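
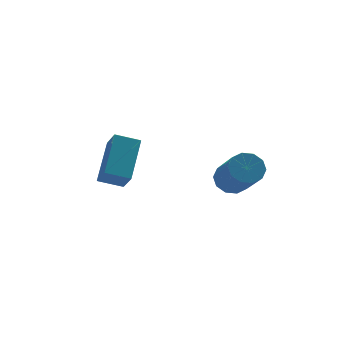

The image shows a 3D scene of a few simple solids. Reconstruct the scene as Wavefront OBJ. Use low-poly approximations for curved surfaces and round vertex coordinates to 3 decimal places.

v 2.05 -0.472 2.513
v 2.502 -0.148 2.921
v 2.283 -1.525 4.256
v 1.83 -1.848 3.847
v 2.113 0.001 3.011
v 1.894 -1.375 4.346
v 1.7 -0.03 2.911
v 1.48 -1.407 4.245
v 1.42 -0.23 2.659
v 1.201 -1.607 3.993
v 1.381 -0.522 2.351
v 1.162 -1.899 3.685
v 1.597 -0.795 2.104
v 1.378 -2.172 3.439
v 1.986 -0.945 2.014
v 1.767 -2.321 3.349
v 2.4 -0.913 2.115
v 2.18 -2.29 3.449
v 2.679 -0.713 2.367
v 2.46 -2.09 3.701
v 2.718 -0.421 2.675
v 2.499 -1.798 4.009
v -1.847 2.447 1.992
v -1.896 1.742 2.795
v -0.815 3.632 3.095
v -0.863 2.927 3.898
v -0.997 2.013 1.662
v -1.045 1.308 2.465
v 0.036 3.198 2.765
v -0.013 2.493 3.568
f 2 1 5
f 2 5 3
f 3 5 6
f 3 6 4
f 5 1 7
f 5 7 6
f 6 7 8
f 6 8 4
f 7 1 9
f 7 9 8
f 8 9 10
f 8 10 4
f 9 1 11
f 9 11 10
f 10 11 12
f 10 12 4
f 11 1 13
f 11 13 12
f 12 13 14
f 12 14 4
f 13 1 15
f 13 15 14
f 14 15 16
f 14 16 4
f 15 1 17
f 15 17 16
f 16 17 18
f 16 18 4
f 17 1 19
f 17 19 18
f 18 19 20
f 18 20 4
f 19 1 21
f 19 21 20
f 20 21 22
f 20 22 4
f 21 1 2
f 21 2 22
f 22 2 3
f 22 3 4
f 24 26 23
f 27 24 23
f 23 26 25
f 25 27 23
f 24 30 26
f 28 24 27
f 28 30 24
f 26 30 25
f 29 27 25
f 25 30 29
f 29 28 27
f 30 28 29



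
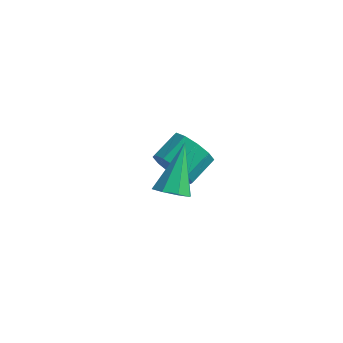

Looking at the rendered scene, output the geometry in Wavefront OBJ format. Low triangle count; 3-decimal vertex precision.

v 2.429 -3.238 0.629
v 2.883 -3.598 1.073
v 2.211 -1.762 2.051
v 3.151 -3.238 0.741
v 2.996 -2.878 0.343
v 2.51 -2.728 0.113
v 1.976 -2.877 0.185
v 1.708 -3.237 0.518
v 1.862 -3.597 0.916
v 2.349 -3.747 1.146
v 0.452 0.722 -2.96
v 0.81 0.295 -2.166
v 1.126 1.45 -1.687
v 0.768 1.878 -2.48
v 1.253 0.341 -2.568
v 1.569 1.496 -2.088
v 1.39 0.532 -3.119
v 1.706 1.687 -2.64
v 1.168 0.796 -3.61
v 1.484 1.952 -3.13
v 0.673 1.032 -3.852
v 0.989 2.187 -3.372
v 0.094 1.15 -3.753
v 0.41 2.305 -3.274
v -0.349 1.104 -3.352
v -0.033 2.259 -2.872
v -0.486 0.913 -2.8
v -0.17 2.068 -2.321
v -0.264 0.648 -2.31
v 0.052 1.804 -1.83
v 0.231 0.413 -2.068
v 0.547 1.568 -1.588
f 2 1 4
f 2 4 3
f 4 1 5
f 4 5 3
f 5 1 6
f 5 6 3
f 6 1 7
f 6 7 3
f 7 1 8
f 7 8 3
f 8 1 9
f 8 9 3
f 9 1 10
f 9 10 3
f 10 1 2
f 10 2 3
f 12 11 15
f 12 15 13
f 13 15 16
f 13 16 14
f 15 11 17
f 15 17 16
f 16 17 18
f 16 18 14
f 17 11 19
f 17 19 18
f 18 19 20
f 18 20 14
f 19 11 21
f 19 21 20
f 20 21 22
f 20 22 14
f 21 11 23
f 21 23 22
f 22 23 24
f 22 24 14
f 23 11 25
f 23 25 24
f 24 25 26
f 24 26 14
f 25 11 27
f 25 27 26
f 26 27 28
f 26 28 14
f 27 11 29
f 27 29 28
f 28 29 30
f 28 30 14
f 29 11 31
f 29 31 30
f 30 31 32
f 30 32 14
f 31 11 12
f 31 12 32
f 32 12 13
f 32 13 14



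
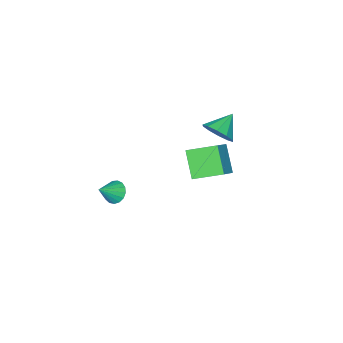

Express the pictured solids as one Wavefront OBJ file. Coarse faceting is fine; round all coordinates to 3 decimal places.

v 2.759 -1.88 -1.927
v 3.136 -1.474 -2.37
v 3.781 -1.92 -1.093
v 2.98 -1.25 -2.168
v 2.773 -1.17 -1.91
v 2.563 -1.253 -1.656
v 2.398 -1.48 -1.464
v 2.315 -1.798 -1.378
v 2.334 -2.135 -1.418
v 2.45 -2.413 -1.574
v 2.637 -2.57 -1.811
v 2.852 -2.568 -2.074
v 3.045 -2.409 -2.304
v 3.173 -2.128 -2.447
v 3.206 -1.791 -2.471
v -4.845 -1.665 -2.465
v -3.848 -1.297 -1.716
v -4.268 -0.527 -3.791
v -3.272 -0.159 -3.041
v -3.808 -3.021 -3.179
v -2.812 -2.653 -2.429
v -3.232 -1.883 -4.504
v -2.235 -1.515 -3.755
v -2.298 0.34 1.327
v -1.765 0.163 2.094
v -3.482 0.18 2.113
v -1.86 0.742 2.068
v -2.122 1.167 1.759
v -2.452 1.276 1.286
v -2.722 1.028 0.828
v -2.831 0.516 0.56
v -2.736 -0.063 0.586
v -2.474 -0.488 0.895
v -2.144 -0.597 1.369
v -1.874 -0.348 1.826
f 2 1 4
f 2 4 3
f 4 1 5
f 4 5 3
f 5 1 6
f 5 6 3
f 6 1 7
f 6 7 3
f 7 1 8
f 7 8 3
f 8 1 9
f 8 9 3
f 9 1 10
f 9 10 3
f 10 1 11
f 10 11 3
f 11 1 12
f 11 12 3
f 12 1 13
f 12 13 3
f 13 1 14
f 13 14 3
f 14 1 15
f 14 15 3
f 15 1 2
f 15 2 3
f 17 19 16
f 20 17 16
f 16 19 18
f 18 20 16
f 17 23 19
f 21 17 20
f 21 23 17
f 19 23 18
f 22 20 18
f 18 23 22
f 22 21 20
f 23 21 22
f 25 24 27
f 25 27 26
f 27 24 28
f 27 28 26
f 28 24 29
f 28 29 26
f 29 24 30
f 29 30 26
f 30 24 31
f 30 31 26
f 31 24 32
f 31 32 26
f 32 24 33
f 32 33 26
f 33 24 34
f 33 34 26
f 34 24 35
f 34 35 26
f 35 24 25
f 35 25 26



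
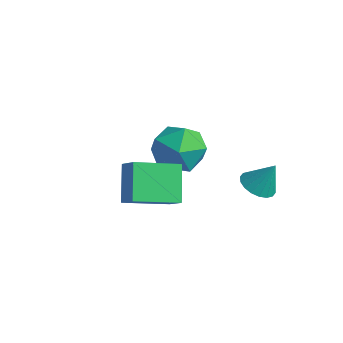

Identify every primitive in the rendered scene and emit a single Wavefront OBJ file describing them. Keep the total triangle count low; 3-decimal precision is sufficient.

v 1.124 0.787 -2.863
v 1.491 0.161 -2.785
v 1.576 1.193 -1.737
v 1.705 0.351 -2.94
v 1.803 0.628 -3.079
v 1.767 0.936 -3.175
v 1.603 1.215 -3.21
v 1.345 1.409 -3.176
v 1.043 1.479 -3.08
v 0.756 1.413 -2.941
v 0.543 1.223 -2.787
v 0.445 0.946 -2.648
v 0.481 0.638 -2.551
v 0.644 0.359 -2.517
v 0.903 0.166 -2.551
v 1.205 0.095 -2.646
v -3.171 0.069 -1.875
v -2.356 0.916 -2.11
v -2.084 -1.236 -2.81
v -1.269 -0.389 -3.045
v -1.425 -0.774 -1.921
v -2.097 0.033 -1.343
v -2.343 -0.353 -3.577
v -3.015 0.454 -2.999
v -1.845 0.656 -3.162
v -1.277 0.395 -2.139
v -3.163 -0.715 -2.781
v -2.595 -0.976 -1.758
v -0.066 -4.357 -2.059
v -0.921 -3.672 -0.865
v 0.529 -2.716 -2.575
v -0.326 -2.031 -1.381
v 0.726 -4.449 -1.439
v -0.129 -3.764 -0.245
v 1.321 -2.808 -1.955
v 0.466 -2.123 -0.761
f 2 1 4
f 2 4 3
f 4 1 5
f 4 5 3
f 5 1 6
f 5 6 3
f 6 1 7
f 6 7 3
f 7 1 8
f 7 8 3
f 8 1 9
f 8 9 3
f 9 1 10
f 9 10 3
f 10 1 11
f 10 11 3
f 11 1 12
f 11 12 3
f 12 1 13
f 12 13 3
f 13 1 14
f 13 14 3
f 14 1 15
f 14 15 3
f 15 1 16
f 15 16 3
f 16 1 2
f 16 2 3
f 17 28 22
f 17 22 18
f 17 18 24
f 17 24 27
f 17 27 28
f 18 22 26
f 22 28 21
f 28 27 19
f 27 24 23
f 24 18 25
f 20 26 21
f 20 21 19
f 20 19 23
f 20 23 25
f 20 25 26
f 21 26 22
f 19 21 28
f 23 19 27
f 25 23 24
f 26 25 18
f 30 32 29
f 33 30 29
f 29 32 31
f 31 33 29
f 30 36 32
f 34 30 33
f 34 36 30
f 32 36 31
f 35 33 31
f 31 36 35
f 35 34 33
f 36 34 35



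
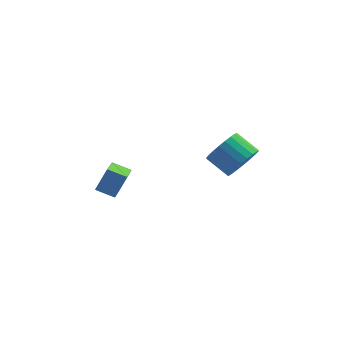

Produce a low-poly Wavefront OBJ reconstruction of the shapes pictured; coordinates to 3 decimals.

v -3.716 -0.505 -4.902
v -3.65 -2.249 -4.125
v -4.594 -0.385 -4.559
v -4.528 -2.129 -3.782
v -3.252 -0.031 -3.878
v -3.186 -1.775 -3.101
v -4.13 0.089 -3.535
v -4.064 -1.655 -2.758
v 1.953 -3.355 -0.642
v 2.344 -3.643 0.139
v 1.379 -3.154 0.803
v 0.987 -2.865 0.022
v 2.487 -3.316 0.105
v 1.522 -2.826 0.77
v 2.549 -2.994 -0.042
v 1.584 -2.505 0.623
v 2.52 -2.727 -0.28
v 1.555 -2.238 0.384
v 2.405 -2.556 -0.574
v 1.439 -2.067 0.091
v 2.22 -2.507 -0.878
v 1.255 -2.017 -0.214
v 1.995 -2.586 -1.146
v 1.03 -2.097 -0.482
v 1.764 -2.783 -1.338
v 0.799 -2.293 -0.673
v 1.561 -3.066 -1.423
v 0.596 -2.577 -0.759
v 1.418 -3.394 -1.39
v 0.453 -2.904 -0.725
v 1.356 -3.715 -1.243
v 0.391 -3.226 -0.578
v 1.385 -3.982 -1.004
v 0.42 -3.493 -0.34
v 1.501 -4.153 -0.711
v 0.535 -3.664 -0.046
v 1.685 -4.203 -0.406
v 0.72 -3.713 0.258
v 1.91 -4.123 -0.138
v 0.945 -3.634 0.526
v 2.141 -3.927 0.053
v 1.176 -3.437 0.718
f 2 4 1
f 5 2 1
f 1 4 3
f 3 5 1
f 2 8 4
f 6 2 5
f 6 8 2
f 4 8 3
f 7 5 3
f 3 8 7
f 7 6 5
f 8 6 7
f 10 9 13
f 10 13 11
f 11 13 14
f 11 14 12
f 13 9 15
f 13 15 14
f 14 15 16
f 14 16 12
f 15 9 17
f 15 17 16
f 16 17 18
f 16 18 12
f 17 9 19
f 17 19 18
f 18 19 20
f 18 20 12
f 19 9 21
f 19 21 20
f 20 21 22
f 20 22 12
f 21 9 23
f 21 23 22
f 22 23 24
f 22 24 12
f 23 9 25
f 23 25 24
f 24 25 26
f 24 26 12
f 25 9 27
f 25 27 26
f 26 27 28
f 26 28 12
f 27 9 29
f 27 29 28
f 28 29 30
f 28 30 12
f 29 9 31
f 29 31 30
f 30 31 32
f 30 32 12
f 31 9 33
f 31 33 32
f 32 33 34
f 32 34 12
f 33 9 35
f 33 35 34
f 34 35 36
f 34 36 12
f 35 9 37
f 35 37 36
f 36 37 38
f 36 38 12
f 37 9 39
f 37 39 38
f 38 39 40
f 38 40 12
f 39 9 41
f 39 41 40
f 40 41 42
f 40 42 12
f 41 9 10
f 41 10 42
f 42 10 11
f 42 11 12



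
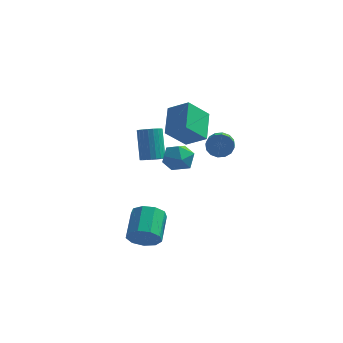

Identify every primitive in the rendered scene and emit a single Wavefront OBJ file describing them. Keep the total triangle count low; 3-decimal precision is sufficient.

v -0.715 -2.845 -3.073
v -0.256 -3.217 -2.291
v -0.446 -1.546 -1.385
v -0.905 -1.175 -2.167
v 0.19 -2.94 -2.708
v -0 -1.27 -1.802
v 0.212 -2.619 -3.296
v 0.022 -0.948 -2.39
v -0.199 -2.404 -3.78
v -0.389 -0.733 -2.874
v -0.852 -2.395 -3.932
v -1.042 -0.724 -3.027
v -1.441 -2.597 -3.683
v -1.63 -0.926 -2.777
v -1.69 -2.915 -3.148
v -1.88 -1.244 -2.243
v -1.483 -3.201 -2.578
v -1.673 -1.53 -1.672
v -0.917 -3.32 -2.24
v -1.107 -1.649 -1.334
v -1.885 3.048 -0.378
v -1.197 2.994 -0.173
v -1.647 3.997 1.604
v -2.335 4.052 1.398
v -1.197 3.254 -0.321
v -1.648 4.258 1.456
v -1.317 3.479 -0.478
v -1.767 4.483 1.299
v -1.534 3.63 -0.618
v -1.985 4.633 1.159
v -1.813 3.68 -0.717
v -2.263 4.683 1.06
v -2.103 3.62 -0.757
v -2.554 4.624 1.02
v -2.356 3.462 -0.732
v -2.807 4.466 1.045
v -2.528 3.232 -0.645
v -2.978 4.236 1.131
v -2.588 2.971 -0.513
v -3.038 3.974 1.264
v -2.526 2.722 -0.357
v -2.977 3.726 1.42
v -2.354 2.53 -0.205
v -2.805 3.534 1.572
v -2.101 2.428 -0.083
v -2.551 3.432 1.694
v -1.81 2.433 -0.012
v -2.26 3.437 1.765
v -1.532 2.544 -0.004
v -1.983 3.548 1.773
v -1.315 2.742 -0.061
v -1.766 3.746 1.716
v 0.327 -2.093 3.585
v 0.664 -1.632 2.792
v 1.436 -3.208 3.408
v 1.773 -2.747 2.615
v 1.887 -2.345 3.499
v 1.202 -1.656 3.608
v 0.898 -3.184 2.592
v 0.213 -2.495 2.701
v 1.017 -2.306 2.178
v 1.628 -1.788 2.738
v 0.472 -3.052 3.462
v 1.083 -2.534 4.022
v -0.404 0.261 3.348
v 0.814 0.021 4.077
v -0.692 1.918 4.373
v 0.526 1.679 5.103
v 0.514 1.181 2.117
v 1.732 0.942 2.847
v 0.226 2.839 3.143
v 1.444 2.599 3.872
v 2.224 2.014 1.978
v 2.646 2.341 2.546
v 2.899 1.173 3.031
v 2.476 0.846 2.462
v 2.271 2.321 2.693
v 2.523 1.153 3.178
v 1.883 2.219 2.649
v 2.135 1.051 3.133
v 1.586 2.062 2.424
v 1.839 0.893 2.909
v 1.46 1.892 2.08
v 1.713 0.723 2.565
v 1.539 1.755 1.709
v 1.792 0.586 2.194
v 1.801 1.687 1.409
v 2.054 0.519 1.894
v 2.177 1.707 1.262
v 2.429 0.539 1.747
v 2.565 1.809 1.307
v 2.817 0.641 1.791
v 2.861 1.967 1.531
v 3.114 0.798 2.016
v 2.987 2.137 1.875
v 3.24 0.968 2.36
v 2.908 2.274 2.246
v 3.161 1.105 2.731
f 2 1 5
f 2 5 3
f 3 5 6
f 3 6 4
f 5 1 7
f 5 7 6
f 6 7 8
f 6 8 4
f 7 1 9
f 7 9 8
f 8 9 10
f 8 10 4
f 9 1 11
f 9 11 10
f 10 11 12
f 10 12 4
f 11 1 13
f 11 13 12
f 12 13 14
f 12 14 4
f 13 1 15
f 13 15 14
f 14 15 16
f 14 16 4
f 15 1 17
f 15 17 16
f 16 17 18
f 16 18 4
f 17 1 19
f 17 19 18
f 18 19 20
f 18 20 4
f 19 1 2
f 19 2 20
f 20 2 3
f 20 3 4
f 22 21 25
f 22 25 23
f 23 25 26
f 23 26 24
f 25 21 27
f 25 27 26
f 26 27 28
f 26 28 24
f 27 21 29
f 27 29 28
f 28 29 30
f 28 30 24
f 29 21 31
f 29 31 30
f 30 31 32
f 30 32 24
f 31 21 33
f 31 33 32
f 32 33 34
f 32 34 24
f 33 21 35
f 33 35 34
f 34 35 36
f 34 36 24
f 35 21 37
f 35 37 36
f 36 37 38
f 36 38 24
f 37 21 39
f 37 39 38
f 38 39 40
f 38 40 24
f 39 21 41
f 39 41 40
f 40 41 42
f 40 42 24
f 41 21 43
f 41 43 42
f 42 43 44
f 42 44 24
f 43 21 45
f 43 45 44
f 44 45 46
f 44 46 24
f 45 21 47
f 45 47 46
f 46 47 48
f 46 48 24
f 47 21 49
f 47 49 48
f 48 49 50
f 48 50 24
f 49 21 51
f 49 51 50
f 50 51 52
f 50 52 24
f 51 21 22
f 51 22 52
f 52 22 23
f 52 23 24
f 53 64 58
f 53 58 54
f 53 54 60
f 53 60 63
f 53 63 64
f 54 58 62
f 58 64 57
f 64 63 55
f 63 60 59
f 60 54 61
f 56 62 57
f 56 57 55
f 56 55 59
f 56 59 61
f 56 61 62
f 57 62 58
f 55 57 64
f 59 55 63
f 61 59 60
f 62 61 54
f 66 68 65
f 69 66 65
f 65 68 67
f 67 69 65
f 66 72 68
f 70 66 69
f 70 72 66
f 68 72 67
f 71 69 67
f 67 72 71
f 71 70 69
f 72 70 71
f 74 73 77
f 74 77 75
f 75 77 78
f 75 78 76
f 77 73 79
f 77 79 78
f 78 79 80
f 78 80 76
f 79 73 81
f 79 81 80
f 80 81 82
f 80 82 76
f 81 73 83
f 81 83 82
f 82 83 84
f 82 84 76
f 83 73 85
f 83 85 84
f 84 85 86
f 84 86 76
f 85 73 87
f 85 87 86
f 86 87 88
f 86 88 76
f 87 73 89
f 87 89 88
f 88 89 90
f 88 90 76
f 89 73 91
f 89 91 90
f 90 91 92
f 90 92 76
f 91 73 93
f 91 93 92
f 92 93 94
f 92 94 76
f 93 73 95
f 93 95 94
f 94 95 96
f 94 96 76
f 95 73 97
f 95 97 96
f 96 97 98
f 96 98 76
f 97 73 74
f 97 74 98
f 98 74 75
f 98 75 76



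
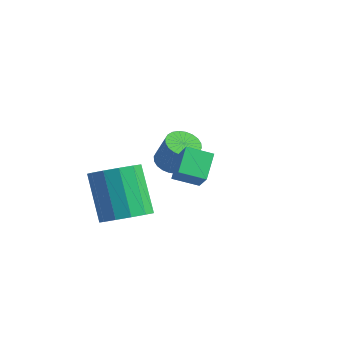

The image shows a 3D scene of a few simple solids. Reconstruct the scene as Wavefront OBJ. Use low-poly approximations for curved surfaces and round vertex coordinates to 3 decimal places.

v 2.084 -3.225 1.346
v 1.633 -2.378 1.997
v 2.785 -2.595 1.012
v 2.334 -1.747 1.663
v 2.646 -3.473 2.057
v 2.195 -2.625 2.708
v 3.347 -2.842 1.723
v 2.896 -1.995 2.374
v -0.118 -3.188 -1.78
v 0.546 -3.625 -1.19
v -0.618 -3.069 0.53
v -1.282 -2.632 -0.06
v 0.712 -3.095 -1.248
v -0.452 -2.54 0.472
v 0.615 -2.595 -1.476
v -0.55 -2.04 0.244
v 0.285 -2.283 -1.8
v -0.88 -1.728 -0.08
v -0.173 -2.259 -2.117
v -1.338 -1.703 -0.397
v -0.613 -2.529 -2.328
v -1.778 -1.973 -0.608
v -0.896 -3.008 -2.365
v -2.061 -2.453 -0.645
v -0.932 -3.545 -2.216
v -2.096 -2.989 -0.496
v -0.709 -3.968 -1.928
v -1.874 -3.412 -0.208
v -0.299 -4.143 -1.594
v -1.463 -3.588 0.126
v 0.169 -4.015 -1.318
v -0.995 -3.46 0.402
v -1.921 0.919 -1.66
v -1.422 1.363 -1.902
v -0.841 1.385 -0.661
v -1.339 0.941 -0.42
v -1.616 1.541 -1.814
v -1.034 1.563 -0.574
v -1.855 1.625 -1.703
v -1.274 1.647 -0.463
v -2.105 1.601 -1.586
v -1.524 1.622 -0.345
v -2.327 1.473 -1.479
v -1.745 1.495 -0.239
v -2.487 1.261 -1.401
v -1.905 1.282 -0.161
v -2.56 0.997 -1.362
v -1.979 1.018 -0.121
v -2.537 0.721 -1.368
v -1.955 0.742 -0.128
v -2.419 0.475 -1.419
v -1.838 0.497 -0.178
v -2.226 0.297 -1.506
v -1.644 0.319 -0.266
v -1.986 0.213 -1.617
v -1.405 0.235 -0.377
v -1.736 0.238 -1.735
v -1.155 0.259 -0.494
v -1.515 0.365 -1.841
v -0.933 0.387 -0.601
v -1.355 0.578 -1.919
v -0.773 0.599 -0.679
v -1.281 0.842 -1.959
v -0.7 0.863 -0.718
v -1.305 1.118 -1.952
v -0.723 1.139 -0.712
f 2 4 1
f 5 2 1
f 1 4 3
f 3 5 1
f 2 8 4
f 6 2 5
f 6 8 2
f 4 8 3
f 7 5 3
f 3 8 7
f 7 6 5
f 8 6 7
f 10 9 13
f 10 13 11
f 11 13 14
f 11 14 12
f 13 9 15
f 13 15 14
f 14 15 16
f 14 16 12
f 15 9 17
f 15 17 16
f 16 17 18
f 16 18 12
f 17 9 19
f 17 19 18
f 18 19 20
f 18 20 12
f 19 9 21
f 19 21 20
f 20 21 22
f 20 22 12
f 21 9 23
f 21 23 22
f 22 23 24
f 22 24 12
f 23 9 25
f 23 25 24
f 24 25 26
f 24 26 12
f 25 9 27
f 25 27 26
f 26 27 28
f 26 28 12
f 27 9 29
f 27 29 28
f 28 29 30
f 28 30 12
f 29 9 31
f 29 31 30
f 30 31 32
f 30 32 12
f 31 9 10
f 31 10 32
f 32 10 11
f 32 11 12
f 34 33 37
f 34 37 35
f 35 37 38
f 35 38 36
f 37 33 39
f 37 39 38
f 38 39 40
f 38 40 36
f 39 33 41
f 39 41 40
f 40 41 42
f 40 42 36
f 41 33 43
f 41 43 42
f 42 43 44
f 42 44 36
f 43 33 45
f 43 45 44
f 44 45 46
f 44 46 36
f 45 33 47
f 45 47 46
f 46 47 48
f 46 48 36
f 47 33 49
f 47 49 48
f 48 49 50
f 48 50 36
f 49 33 51
f 49 51 50
f 50 51 52
f 50 52 36
f 51 33 53
f 51 53 52
f 52 53 54
f 52 54 36
f 53 33 55
f 53 55 54
f 54 55 56
f 54 56 36
f 55 33 57
f 55 57 56
f 56 57 58
f 56 58 36
f 57 33 59
f 57 59 58
f 58 59 60
f 58 60 36
f 59 33 61
f 59 61 60
f 60 61 62
f 60 62 36
f 61 33 63
f 61 63 62
f 62 63 64
f 62 64 36
f 63 33 65
f 63 65 64
f 64 65 66
f 64 66 36
f 65 33 34
f 65 34 66
f 66 34 35
f 66 35 36



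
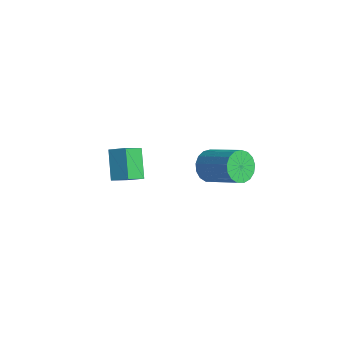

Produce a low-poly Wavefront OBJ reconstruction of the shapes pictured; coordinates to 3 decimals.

v -2.46 -0.84 -0.802
v -3.554 -0.106 0.409
v -2.665 0.324 -1.693
v -3.759 1.058 -0.482
v -1.681 -0.378 -0.378
v -2.775 0.356 0.833
v -1.886 0.786 -1.269
v -2.98 1.52 -0.058
v 2.006 1.656 2.214
v 2.443 1.855 1.441
v 4.251 2.203 2.553
v 3.814 2.004 3.326
v 2.287 2.239 1.575
v 4.094 2.587 2.686
v 2.067 2.49 1.855
v 3.874 2.838 2.966
v 1.832 2.549 2.217
v 3.64 2.897 3.328
v 1.638 2.404 2.579
v 3.445 2.752 3.69
v 1.528 2.087 2.857
v 3.335 2.436 3.968
v 1.528 1.672 2.988
v 3.335 2.02 4.099
v 1.637 1.253 2.942
v 3.444 1.601 4.053
v 1.831 0.926 2.729
v 3.638 1.274 3.84
v 2.065 0.767 2.398
v 3.872 1.115 3.509
v 2.285 0.811 2.025
v 4.093 1.159 3.136
v 2.442 1.049 1.696
v 4.25 1.397 2.807
v 2.499 1.425 1.485
v 4.307 1.774 2.596
f 2 4 1
f 5 2 1
f 1 4 3
f 3 5 1
f 2 8 4
f 6 2 5
f 6 8 2
f 4 8 3
f 7 5 3
f 3 8 7
f 7 6 5
f 8 6 7
f 10 9 13
f 10 13 11
f 11 13 14
f 11 14 12
f 13 9 15
f 13 15 14
f 14 15 16
f 14 16 12
f 15 9 17
f 15 17 16
f 16 17 18
f 16 18 12
f 17 9 19
f 17 19 18
f 18 19 20
f 18 20 12
f 19 9 21
f 19 21 20
f 20 21 22
f 20 22 12
f 21 9 23
f 21 23 22
f 22 23 24
f 22 24 12
f 23 9 25
f 23 25 24
f 24 25 26
f 24 26 12
f 25 9 27
f 25 27 26
f 26 27 28
f 26 28 12
f 27 9 29
f 27 29 28
f 28 29 30
f 28 30 12
f 29 9 31
f 29 31 30
f 30 31 32
f 30 32 12
f 31 9 33
f 31 33 32
f 32 33 34
f 32 34 12
f 33 9 35
f 33 35 34
f 34 35 36
f 34 36 12
f 35 9 10
f 35 10 36
f 36 10 11
f 36 11 12



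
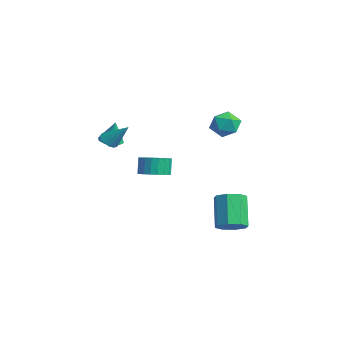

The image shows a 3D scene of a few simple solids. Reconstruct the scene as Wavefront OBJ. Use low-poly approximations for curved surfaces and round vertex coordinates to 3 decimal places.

v -2.209 -3.221 2.224
v -1.732 -3.119 1.809
v -1.371 -2.379 3.396
v -1.96 -2.842 1.773
v -2.266 -2.685 1.879
v -2.555 -2.698 2.095
v -2.734 -2.877 2.352
v -2.746 -3.166 2.568
v -2.588 -3.472 2.674
v -2.31 -3.698 2.638
v -2 -3.773 2.47
v -1.756 -3.673 2.224
v -1.657 -3.429 1.977
v -3.94 -2.535 1.491
v -3.221 -2.733 1.41
v -3.72 -2.325 2.929
v -3.251 -2.275 1.348
v -3.544 -1.916 1.34
v -3.988 -1.793 1.39
v -4.414 -1.954 1.479
v -4.659 -2.337 1.572
v -4.628 -2.795 1.634
v -4.335 -3.154 1.641
v -3.891 -3.276 1.591
v -3.465 -3.116 1.503
v 0.12 3.398 2.827
v 0.987 3.057 3.122
v -0.607 2.423 3.838
v 0.26 2.082 4.133
v -0.006 2.997 4.352
v 0.443 3.6 3.727
v -0.063 1.88 3.233
v 0.386 2.483 2.608
v 0.874 2.119 3.373
v 0.91 2.81 4.065
v -0.53 2.67 2.895
v -0.494 3.361 3.587
v 3.853 1.636 -2.761
v 4.321 2.415 -2.619
v 3.095 2.843 -0.918
v 2.627 2.064 -1.059
v 3.766 2.507 -3.043
v 2.54 2.935 -1.341
v 3.261 2.089 -3.301
v 2.036 2.517 -1.599
v 3.104 1.405 -3.242
v 1.878 1.833 -1.541
v 3.385 0.857 -2.902
v 2.159 1.285 -1.201
v 3.94 0.765 -2.479
v 2.714 1.193 -0.777
v 4.444 1.183 -2.221
v 3.219 1.611 -0.519
v 4.602 1.867 -2.279
v 3.376 2.295 -0.578
v -2.865 -0.326 -1.092
v -1.978 -0.449 -0.773
v -2.349 -0.257 0.331
v -3.235 -0.134 0.012
v -1.987 -0.06 -0.844
v -2.357 0.131 0.26
v -2.148 0.282 -0.957
v -2.518 0.474 0.147
v -2.432 0.52 -1.094
v -2.802 0.712 0.01
v -2.792 0.611 -1.23
v -3.162 0.803 -0.126
v -3.164 0.54 -1.343
v -3.534 0.732 -0.239
v -3.484 0.32 -1.412
v -3.854 0.512 -0.308
v -3.697 -0.012 -1.426
v -4.067 0.179 -0.322
v -3.767 -0.399 -1.382
v -4.137 -0.207 -0.278
v -3.68 -0.772 -1.288
v -4.05 -0.581 -0.184
v -3.453 -1.069 -1.16
v -3.823 -0.877 -0.056
v -3.124 -1.237 -1.02
v -3.494 -1.045 0.083
v -2.75 -1.248 -0.893
v -3.12 -1.056 0.211
v -2.396 -1.099 -0.8
v -2.766 -0.907 0.303
v -2.123 -0.816 -0.758
v -2.493 -0.625 0.346
f 2 1 4
f 2 4 3
f 4 1 5
f 4 5 3
f 5 1 6
f 5 6 3
f 6 1 7
f 6 7 3
f 7 1 8
f 7 8 3
f 8 1 9
f 8 9 3
f 9 1 10
f 9 10 3
f 10 1 11
f 10 11 3
f 11 1 12
f 11 12 3
f 12 1 13
f 12 13 3
f 13 1 2
f 13 2 3
f 15 14 17
f 15 17 16
f 17 14 18
f 17 18 16
f 18 14 19
f 18 19 16
f 19 14 20
f 19 20 16
f 20 14 21
f 20 21 16
f 21 14 22
f 21 22 16
f 22 14 23
f 22 23 16
f 23 14 24
f 23 24 16
f 24 14 25
f 24 25 16
f 25 14 15
f 25 15 16
f 26 37 31
f 26 31 27
f 26 27 33
f 26 33 36
f 26 36 37
f 27 31 35
f 31 37 30
f 37 36 28
f 36 33 32
f 33 27 34
f 29 35 30
f 29 30 28
f 29 28 32
f 29 32 34
f 29 34 35
f 30 35 31
f 28 30 37
f 32 28 36
f 34 32 33
f 35 34 27
f 39 38 42
f 39 42 40
f 40 42 43
f 40 43 41
f 42 38 44
f 42 44 43
f 43 44 45
f 43 45 41
f 44 38 46
f 44 46 45
f 45 46 47
f 45 47 41
f 46 38 48
f 46 48 47
f 47 48 49
f 47 49 41
f 48 38 50
f 48 50 49
f 49 50 51
f 49 51 41
f 50 38 52
f 50 52 51
f 51 52 53
f 51 53 41
f 52 38 54
f 52 54 53
f 53 54 55
f 53 55 41
f 54 38 39
f 54 39 55
f 55 39 40
f 55 40 41
f 57 56 60
f 57 60 58
f 58 60 61
f 58 61 59
f 60 56 62
f 60 62 61
f 61 62 63
f 61 63 59
f 62 56 64
f 62 64 63
f 63 64 65
f 63 65 59
f 64 56 66
f 64 66 65
f 65 66 67
f 65 67 59
f 66 56 68
f 66 68 67
f 67 68 69
f 67 69 59
f 68 56 70
f 68 70 69
f 69 70 71
f 69 71 59
f 70 56 72
f 70 72 71
f 71 72 73
f 71 73 59
f 72 56 74
f 72 74 73
f 73 74 75
f 73 75 59
f 74 56 76
f 74 76 75
f 75 76 77
f 75 77 59
f 76 56 78
f 76 78 77
f 77 78 79
f 77 79 59
f 78 56 80
f 78 80 79
f 79 80 81
f 79 81 59
f 80 56 82
f 80 82 81
f 81 82 83
f 81 83 59
f 82 56 84
f 82 84 83
f 83 84 85
f 83 85 59
f 84 56 86
f 84 86 85
f 85 86 87
f 85 87 59
f 86 56 57
f 86 57 87
f 87 57 58
f 87 58 59



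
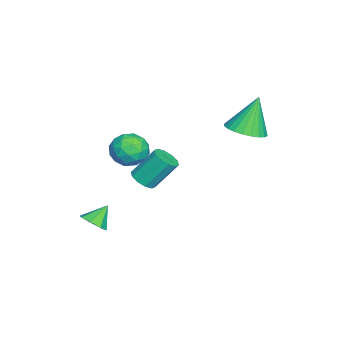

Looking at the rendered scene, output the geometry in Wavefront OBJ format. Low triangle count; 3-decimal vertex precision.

v 2.977 -0.454 4.451
v 3.502 -1.28 4.316
v 1.978 -0.9 3.284
v 2.503 -1.726 3.149
v 1.974 -1.606 3.975
v 2.591 -1.331 4.696
v 2.889 -0.849 2.904
v 3.506 -0.574 3.625
v 3.448 -1.524 3.36
v 2.883 -1.992 4.022
v 2.597 -0.188 3.578
v 2.032 -0.656 4.24
v 3.327 -0.828 4.486
v 2.153 -1.352 3.114
v 1.842 -1.281 3.6
v 2.151 -1.767 3.52
v 2.792 -0.858 4.709
v 3.101 -1.344 4.63
v 2.203 -1.535 4.43
v 2.379 -0.836 2.97
v 2.688 -1.322 2.891
v 3.329 -0.413 4.08
v 3.638 -0.899 4
v 3.277 -0.645 3.17
v 3.604 -1.457 3.844
v 3.017 -1.719 3.159
v 3.243 -1.204 3.014
v 3.606 -1.042 3.438
v 3.272 -1.732 4.234
v 2.685 -1.994 3.548
v 2.374 -1.924 4.033
v 2.737 -1.762 4.457
v 3.24 -1.876 3.672
v 2.795 -0.186 4.052
v 2.208 -0.448 3.366
v 2.743 -0.418 3.143
v 3.106 -0.256 3.567
v 2.463 -0.461 4.441
v 1.876 -0.723 3.756
v 1.874 -1.138 4.162
v 2.237 -0.976 4.586
v 2.24 -0.304 3.928
v -2.229 -1.539 -1.316
v -1.806 -1.991 -0.892
v -2.129 -0.893 0.6
v -2.551 -0.441 0.176
v -1.531 -1.665 -1.072
v -1.853 -0.567 0.419
v -1.522 -1.291 -1.346
v -1.844 -0.193 0.146
v -1.783 -1.011 -1.608
v -2.105 0.087 -0.116
v -2.214 -0.934 -1.758
v -2.537 0.164 -0.267
v -2.651 -1.087 -1.74
v -2.974 0.011 -0.248
v -2.927 -1.413 -1.559
v -3.249 -0.315 -0.068
v -2.936 -1.787 -1.286
v -3.258 -0.689 0.206
v -2.675 -2.067 -1.024
v -2.997 -0.969 0.468
v -2.243 -2.144 -0.873
v -2.566 -1.046 0.618
v 3.722 -2.593 -0.666
v 4.321 -2.59 -0.214
v 3.078 -2.047 0.186
v 4.29 -2.119 -0.541
v 3.926 -1.926 -0.94
v 3.443 -2.123 -1.179
v 3.124 -2.596 -1.117
v 3.155 -3.068 -0.791
v 3.519 -3.261 -0.391
v 4.002 -3.063 -0.153
v -2.085 3.456 2.819
v -1.16 3.048 3.198
v -2.675 3.964 4.801
v -1.051 3.449 3.128
v -1.099 3.851 3.011
v -1.297 4.193 2.864
v -1.615 4.422 2.711
v -2.005 4.505 2.574
v -2.407 4.427 2.474
v -2.76 4.202 2.427
v -3.011 3.864 2.439
v -3.12 3.463 2.509
v -3.072 3.061 2.627
v -2.874 2.719 2.773
v -2.555 2.49 2.927
v -2.166 2.407 3.064
v -1.763 2.484 3.163
v -1.41 2.709 3.21
f 1 38 17
f 38 12 41
f 17 41 6
f 38 41 17
f 1 17 13
f 17 6 18
f 13 18 2
f 17 18 13
f 1 13 22
f 13 2 23
f 22 23 8
f 13 23 22
f 1 22 34
f 22 8 37
f 34 37 11
f 22 37 34
f 1 34 38
f 34 11 42
f 38 42 12
f 34 42 38
f 2 18 29
f 18 6 32
f 29 32 10
f 18 32 29
f 6 41 19
f 41 12 40
f 19 40 5
f 41 40 19
f 12 42 39
f 42 11 35
f 39 35 3
f 42 35 39
f 11 37 36
f 37 8 24
f 36 24 7
f 37 24 36
f 8 23 28
f 23 2 25
f 28 25 9
f 23 25 28
f 4 30 16
f 30 10 31
f 16 31 5
f 30 31 16
f 4 16 14
f 16 5 15
f 14 15 3
f 16 15 14
f 4 14 21
f 14 3 20
f 21 20 7
f 14 20 21
f 4 21 26
f 21 7 27
f 26 27 9
f 21 27 26
f 4 26 30
f 26 9 33
f 30 33 10
f 26 33 30
f 5 31 19
f 31 10 32
f 19 32 6
f 31 32 19
f 3 15 39
f 15 5 40
f 39 40 12
f 15 40 39
f 7 20 36
f 20 3 35
f 36 35 11
f 20 35 36
f 9 27 28
f 27 7 24
f 28 24 8
f 27 24 28
f 10 33 29
f 33 9 25
f 29 25 2
f 33 25 29
f 44 43 47
f 44 47 45
f 45 47 48
f 45 48 46
f 47 43 49
f 47 49 48
f 48 49 50
f 48 50 46
f 49 43 51
f 49 51 50
f 50 51 52
f 50 52 46
f 51 43 53
f 51 53 52
f 52 53 54
f 52 54 46
f 53 43 55
f 53 55 54
f 54 55 56
f 54 56 46
f 55 43 57
f 55 57 56
f 56 57 58
f 56 58 46
f 57 43 59
f 57 59 58
f 58 59 60
f 58 60 46
f 59 43 61
f 59 61 60
f 60 61 62
f 60 62 46
f 61 43 63
f 61 63 62
f 62 63 64
f 62 64 46
f 63 43 44
f 63 44 64
f 64 44 45
f 64 45 46
f 66 65 68
f 66 68 67
f 68 65 69
f 68 69 67
f 69 65 70
f 69 70 67
f 70 65 71
f 70 71 67
f 71 65 72
f 71 72 67
f 72 65 73
f 72 73 67
f 73 65 74
f 73 74 67
f 74 65 66
f 74 66 67
f 76 75 78
f 76 78 77
f 78 75 79
f 78 79 77
f 79 75 80
f 79 80 77
f 80 75 81
f 80 81 77
f 81 75 82
f 81 82 77
f 82 75 83
f 82 83 77
f 83 75 84
f 83 84 77
f 84 75 85
f 84 85 77
f 85 75 86
f 85 86 77
f 86 75 87
f 86 87 77
f 87 75 88
f 87 88 77
f 88 75 89
f 88 89 77
f 89 75 90
f 89 90 77
f 90 75 91
f 90 91 77
f 91 75 92
f 91 92 77
f 92 75 76
f 92 76 77



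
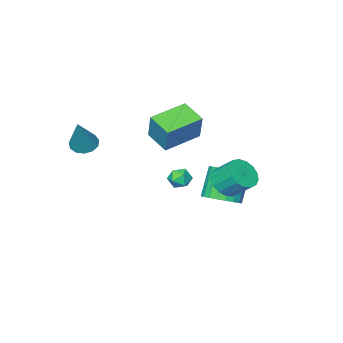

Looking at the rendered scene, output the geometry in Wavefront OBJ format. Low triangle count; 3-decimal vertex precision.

v -0.823 -1.114 0.13
v -0.332 -1.363 -0.219
v -1.508 -1.697 -0.421
v -1.017 -1.946 -0.77
v -1.081 -2.101 -0.14
v -0.657 -1.741 0.2
v -1.183 -1.319 -0.84
v -0.759 -0.959 -0.5
v -0.554 -1.489 -0.819
v -0.491 -1.973 -0.386
v -1.349 -1.087 -0.254
v -1.286 -1.571 0.179
v -2.164 -2.899 2.595
v -1.847 -2.318 4.106
v -2.175 -1.601 2.098
v -1.859 -1.019 3.609
v -0.201 -3.021 2.231
v 0.115 -2.439 3.742
v -0.213 -1.722 1.734
v 0.104 -1.141 3.245
v -2.084 0.146 -1.442
v -1.204 -0.068 -1.019
v -2.055 -0.519 0.525
v -2.936 -0.306 0.102
v -1.242 0.31 -0.929
v -2.093 -0.141 0.615
v -1.408 0.663 -0.918
v -2.259 0.211 0.626
v -1.677 0.937 -0.986
v -2.528 0.486 0.558
v -2.008 1.091 -1.124
v -2.86 0.639 0.42
v -2.351 1.1 -1.31
v -3.202 0.649 0.234
v -2.653 0.965 -1.516
v -3.504 0.514 0.028
v -2.868 0.705 -1.711
v -3.72 0.253 -0.167
v -2.965 0.359 -1.865
v -3.816 -0.092 -0.321
v -2.927 -0.019 -1.955
v -3.778 -0.47 -0.411
v -2.761 -0.371 -1.966
v -3.612 -0.823 -0.422
v -2.492 -0.646 -1.898
v -3.343 -1.097 -0.354
v -2.16 -0.799 -1.76
v -3.012 -1.251 -0.216
v -1.818 -0.809 -1.574
v -2.669 -1.26 -0.03
v -1.516 -0.674 -1.368
v -2.367 -1.125 0.176
v -1.3 -0.413 -1.173
v -2.152 -0.865 0.371
v 2.818 -3.991 2.259
v 3.321 -4.504 2.222
v 3.602 -3.349 4.041
v 3.476 -4.179 2.037
v 3.422 -3.793 1.922
v 3.176 -3.471 1.914
v 2.816 -3.314 2.015
v 2.457 -3.371 2.195
v 2.212 -3.626 2.394
v 2.16 -3.996 2.551
v 2.316 -4.365 2.615
v 2.632 -4.615 2.566
v 3.006 -4.667 2.42
v -1.128 1.588 0.749
v -0.624 1.171 1.351
v -0.948 2.054 2.234
v -1.452 2.472 1.631
v -0.357 1.449 1.171
v -0.681 2.332 2.053
v -0.267 1.759 0.893
v -0.59 2.643 1.776
v -0.374 2.031 0.583
v -0.697 2.914 1.465
v -0.654 2.2 0.31
v -0.977 3.084 1.193
v -1.042 2.23 0.138
v -1.366 3.113 1.021
v -1.451 2.113 0.106
v -1.774 2.996 0.989
v -1.785 1.875 0.221
v -2.108 2.759 1.104
v -1.969 1.572 0.457
v -2.292 2.455 1.34
v -1.96 1.273 0.76
v -2.284 2.156 1.643
v -1.761 1.045 1.06
v -2.084 1.929 1.943
v -1.417 0.943 1.289
v -1.74 1.826 2.172
v -1.007 0.988 1.394
v -1.33 1.871 2.277
f 1 12 6
f 1 6 2
f 1 2 8
f 1 8 11
f 1 11 12
f 2 6 10
f 6 12 5
f 12 11 3
f 11 8 7
f 8 2 9
f 4 10 5
f 4 5 3
f 4 3 7
f 4 7 9
f 4 9 10
f 5 10 6
f 3 5 12
f 7 3 11
f 9 7 8
f 10 9 2
f 14 16 13
f 17 14 13
f 13 16 15
f 15 17 13
f 14 20 16
f 18 14 17
f 18 20 14
f 16 20 15
f 19 17 15
f 15 20 19
f 19 18 17
f 20 18 19
f 22 21 25
f 22 25 23
f 23 25 26
f 23 26 24
f 25 21 27
f 25 27 26
f 26 27 28
f 26 28 24
f 27 21 29
f 27 29 28
f 28 29 30
f 28 30 24
f 29 21 31
f 29 31 30
f 30 31 32
f 30 32 24
f 31 21 33
f 31 33 32
f 32 33 34
f 32 34 24
f 33 21 35
f 33 35 34
f 34 35 36
f 34 36 24
f 35 21 37
f 35 37 36
f 36 37 38
f 36 38 24
f 37 21 39
f 37 39 38
f 38 39 40
f 38 40 24
f 39 21 41
f 39 41 40
f 40 41 42
f 40 42 24
f 41 21 43
f 41 43 42
f 42 43 44
f 42 44 24
f 43 21 45
f 43 45 44
f 44 45 46
f 44 46 24
f 45 21 47
f 45 47 46
f 46 47 48
f 46 48 24
f 47 21 49
f 47 49 48
f 48 49 50
f 48 50 24
f 49 21 51
f 49 51 50
f 50 51 52
f 50 52 24
f 51 21 53
f 51 53 52
f 52 53 54
f 52 54 24
f 53 21 22
f 53 22 54
f 54 22 23
f 54 23 24
f 56 55 58
f 56 58 57
f 58 55 59
f 58 59 57
f 59 55 60
f 59 60 57
f 60 55 61
f 60 61 57
f 61 55 62
f 61 62 57
f 62 55 63
f 62 63 57
f 63 55 64
f 63 64 57
f 64 55 65
f 64 65 57
f 65 55 66
f 65 66 57
f 66 55 67
f 66 67 57
f 67 55 56
f 67 56 57
f 69 68 72
f 69 72 70
f 70 72 73
f 70 73 71
f 72 68 74
f 72 74 73
f 73 74 75
f 73 75 71
f 74 68 76
f 74 76 75
f 75 76 77
f 75 77 71
f 76 68 78
f 76 78 77
f 77 78 79
f 77 79 71
f 78 68 80
f 78 80 79
f 79 80 81
f 79 81 71
f 80 68 82
f 80 82 81
f 81 82 83
f 81 83 71
f 82 68 84
f 82 84 83
f 83 84 85
f 83 85 71
f 84 68 86
f 84 86 85
f 85 86 87
f 85 87 71
f 86 68 88
f 86 88 87
f 87 88 89
f 87 89 71
f 88 68 90
f 88 90 89
f 89 90 91
f 89 91 71
f 90 68 92
f 90 92 91
f 91 92 93
f 91 93 71
f 92 68 94
f 92 94 93
f 93 94 95
f 93 95 71
f 94 68 69
f 94 69 95
f 95 69 70
f 95 70 71



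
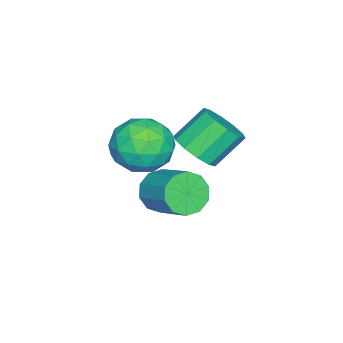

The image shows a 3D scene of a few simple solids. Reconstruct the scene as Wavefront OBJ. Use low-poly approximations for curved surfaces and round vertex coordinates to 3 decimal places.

v -1.037 0.037 -2.146
v -0.675 0.169 -2.669
v -0.101 1.096 -2.037
v -0.463 0.963 -1.514
v -1.01 0.391 -2.69
v -0.435 1.317 -2.058
v -1.355 0.477 -2.503
v -0.78 1.404 -1.871
v -1.578 0.395 -2.18
v -1.004 1.322 -1.548
v -1.595 0.176 -1.843
v -1.021 1.103 -1.212
v -1.399 -0.096 -1.623
v -0.825 0.831 -0.991
v -1.065 -0.317 -1.602
v -0.49 0.609 -0.97
v -0.72 -0.404 -1.789
v -0.145 0.523 -1.157
v -0.496 -0.322 -2.112
v 0.078 0.605 -1.48
v -0.479 -0.103 -2.448
v 0.095 0.824 -1.817
v -0.468 1.15 0.132
v -0.211 0.764 0.602
v -0.816 1.285 1.359
v -1.072 1.67 0.888
v 0.027 1.093 0.565
v -0.578 1.614 1.322
v 0.076 1.444 0.363
v -0.529 1.965 1.12
v -0.083 1.683 0.072
v -0.688 2.203 0.829
v -0.388 1.717 -0.196
v -0.993 2.238 0.561
v -0.724 1.535 -0.339
v -1.329 2.056 0.418
v -0.962 1.206 -0.302
v -1.567 1.727 0.455
v -1.011 0.855 -0.1
v -1.616 1.376 0.657
v -0.852 0.617 0.191
v -1.457 1.137 0.948
v -0.547 0.582 0.459
v -1.152 1.103 1.216
v -0.705 0.344 -0.408
v 0.077 0.576 -0.131
v -0.617 -0.836 0.331
v 0.165 -0.604 0.608
v -0.532 -0.173 0.876
v -0.586 0.556 0.419
v 0.046 -0.816 -0.219
v -0.008 -0.087 -0.676
v 0.542 -0.141 -0.014
v 0.185 0.256 0.662
v -0.725 -0.516 -0.462
v -1.082 -0.119 0.214
v -0.322 0.563 -0.335
v -0.218 -0.823 0.535
v -0.628 -0.57 0.692
v -0.168 -0.434 0.855
v -0.712 0.552 -0.011
v -0.252 0.688 0.152
v -0.61 0.248 0.744
v -0.288 -0.948 0.048
v 0.172 -0.812 0.211
v -0.372 0.174 -0.655
v 0.088 0.31 -0.492
v 0.07 -0.508 -0.544
v 0.411 0.278 -0.103
v 0.463 -0.415 0.332
v 0.393 -0.54 -0.155
v 0.361 -0.111 -0.423
v 0.202 0.512 0.295
v 0.253 -0.181 0.729
v -0.157 0.072 0.887
v -0.188 0.5 0.618
v 0.475 0.091 0.363
v -0.793 -0.079 -0.529
v -0.742 -0.772 -0.095
v -0.352 -0.76 -0.418
v -0.383 -0.332 -0.687
v -1.003 0.155 -0.132
v -0.951 -0.538 0.303
v -0.901 -0.149 0.623
v -0.933 0.28 0.355
v -1.015 -0.351 -0.163
f 2 1 5
f 2 5 3
f 3 5 6
f 3 6 4
f 5 1 7
f 5 7 6
f 6 7 8
f 6 8 4
f 7 1 9
f 7 9 8
f 8 9 10
f 8 10 4
f 9 1 11
f 9 11 10
f 10 11 12
f 10 12 4
f 11 1 13
f 11 13 12
f 12 13 14
f 12 14 4
f 13 1 15
f 13 15 14
f 14 15 16
f 14 16 4
f 15 1 17
f 15 17 16
f 16 17 18
f 16 18 4
f 17 1 19
f 17 19 18
f 18 19 20
f 18 20 4
f 19 1 21
f 19 21 20
f 20 21 22
f 20 22 4
f 21 1 2
f 21 2 22
f 22 2 3
f 22 3 4
f 24 23 27
f 24 27 25
f 25 27 28
f 25 28 26
f 27 23 29
f 27 29 28
f 28 29 30
f 28 30 26
f 29 23 31
f 29 31 30
f 30 31 32
f 30 32 26
f 31 23 33
f 31 33 32
f 32 33 34
f 32 34 26
f 33 23 35
f 33 35 34
f 34 35 36
f 34 36 26
f 35 23 37
f 35 37 36
f 36 37 38
f 36 38 26
f 37 23 39
f 37 39 38
f 38 39 40
f 38 40 26
f 39 23 41
f 39 41 40
f 40 41 42
f 40 42 26
f 41 23 43
f 41 43 42
f 42 43 44
f 42 44 26
f 43 23 24
f 43 24 44
f 44 24 25
f 44 25 26
f 45 82 61
f 82 56 85
f 61 85 50
f 82 85 61
f 45 61 57
f 61 50 62
f 57 62 46
f 61 62 57
f 45 57 66
f 57 46 67
f 66 67 52
f 57 67 66
f 45 66 78
f 66 52 81
f 78 81 55
f 66 81 78
f 45 78 82
f 78 55 86
f 82 86 56
f 78 86 82
f 46 62 73
f 62 50 76
f 73 76 54
f 62 76 73
f 50 85 63
f 85 56 84
f 63 84 49
f 85 84 63
f 56 86 83
f 86 55 79
f 83 79 47
f 86 79 83
f 55 81 80
f 81 52 68
f 80 68 51
f 81 68 80
f 52 67 72
f 67 46 69
f 72 69 53
f 67 69 72
f 48 74 60
f 74 54 75
f 60 75 49
f 74 75 60
f 48 60 58
f 60 49 59
f 58 59 47
f 60 59 58
f 48 58 65
f 58 47 64
f 65 64 51
f 58 64 65
f 48 65 70
f 65 51 71
f 70 71 53
f 65 71 70
f 48 70 74
f 70 53 77
f 74 77 54
f 70 77 74
f 49 75 63
f 75 54 76
f 63 76 50
f 75 76 63
f 47 59 83
f 59 49 84
f 83 84 56
f 59 84 83
f 51 64 80
f 64 47 79
f 80 79 55
f 64 79 80
f 53 71 72
f 71 51 68
f 72 68 52
f 71 68 72
f 54 77 73
f 77 53 69
f 73 69 46
f 77 69 73



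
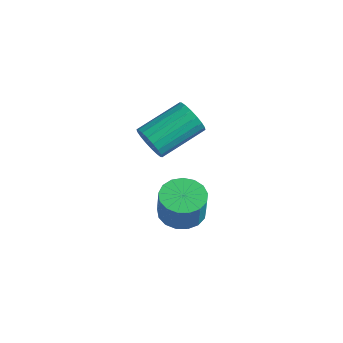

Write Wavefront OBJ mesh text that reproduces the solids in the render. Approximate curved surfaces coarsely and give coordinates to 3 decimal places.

v 2.577 2.207 2.108
v 2.771 1.955 2.629
v 3.078 3.402 3.212
v 2.883 3.653 2.692
v 2.997 1.968 2.48
v 3.304 3.414 3.063
v 3.14 2.027 2.257
v 3.447 3.474 2.84
v 3.172 2.122 2.004
v 3.479 3.569 2.588
v 3.085 2.234 1.773
v 3.392 3.681 2.356
v 2.898 2.34 1.607
v 3.205 3.787 2.191
v 2.647 2.42 1.541
v 2.954 3.867 2.125
v 2.382 2.458 1.588
v 2.689 3.905 2.171
v 2.156 2.446 1.737
v 2.463 3.892 2.32
v 2.013 2.386 1.96
v 2.32 3.833 2.543
v 1.981 2.291 2.212
v 2.288 3.738 2.796
v 2.068 2.179 2.444
v 2.375 3.626 3.027
v 2.255 2.073 2.609
v 2.562 3.52 3.193
v 2.506 1.993 2.675
v 2.813 3.44 3.259
v 2.959 3.147 -1.488
v 3.683 3.134 -1.644
v 3.904 2.98 -0.609
v 3.181 2.993 -0.452
v 3.616 3.475 -1.579
v 3.837 3.322 -0.544
v 3.399 3.742 -1.494
v 3.62 3.589 -0.458
v 3.081 3.872 -1.406
v 3.303 3.719 -0.371
v 2.736 3.836 -1.338
v 2.957 3.683 -0.302
v 2.441 3.642 -1.304
v 2.663 3.489 -0.268
v 2.266 3.335 -1.312
v 2.487 3.181 -0.276
v 2.249 2.984 -1.36
v 2.47 2.831 -0.324
v 2.395 2.671 -1.438
v 2.616 2.518 -0.402
v 2.67 2.467 -1.527
v 2.891 2.313 -0.491
v 3.012 2.418 -1.607
v 3.233 2.265 -0.571
v 3.341 2.537 -1.66
v 3.563 2.383 -0.624
v 3.583 2.795 -1.673
v 3.805 2.642 -0.638
f 2 1 5
f 2 5 3
f 3 5 6
f 3 6 4
f 5 1 7
f 5 7 6
f 6 7 8
f 6 8 4
f 7 1 9
f 7 9 8
f 8 9 10
f 8 10 4
f 9 1 11
f 9 11 10
f 10 11 12
f 10 12 4
f 11 1 13
f 11 13 12
f 12 13 14
f 12 14 4
f 13 1 15
f 13 15 14
f 14 15 16
f 14 16 4
f 15 1 17
f 15 17 16
f 16 17 18
f 16 18 4
f 17 1 19
f 17 19 18
f 18 19 20
f 18 20 4
f 19 1 21
f 19 21 20
f 20 21 22
f 20 22 4
f 21 1 23
f 21 23 22
f 22 23 24
f 22 24 4
f 23 1 25
f 23 25 24
f 24 25 26
f 24 26 4
f 25 1 27
f 25 27 26
f 26 27 28
f 26 28 4
f 27 1 29
f 27 29 28
f 28 29 30
f 28 30 4
f 29 1 2
f 29 2 30
f 30 2 3
f 30 3 4
f 32 31 35
f 32 35 33
f 33 35 36
f 33 36 34
f 35 31 37
f 35 37 36
f 36 37 38
f 36 38 34
f 37 31 39
f 37 39 38
f 38 39 40
f 38 40 34
f 39 31 41
f 39 41 40
f 40 41 42
f 40 42 34
f 41 31 43
f 41 43 42
f 42 43 44
f 42 44 34
f 43 31 45
f 43 45 44
f 44 45 46
f 44 46 34
f 45 31 47
f 45 47 46
f 46 47 48
f 46 48 34
f 47 31 49
f 47 49 48
f 48 49 50
f 48 50 34
f 49 31 51
f 49 51 50
f 50 51 52
f 50 52 34
f 51 31 53
f 51 53 52
f 52 53 54
f 52 54 34
f 53 31 55
f 53 55 54
f 54 55 56
f 54 56 34
f 55 31 57
f 55 57 56
f 56 57 58
f 56 58 34
f 57 31 32
f 57 32 58
f 58 32 33
f 58 33 34



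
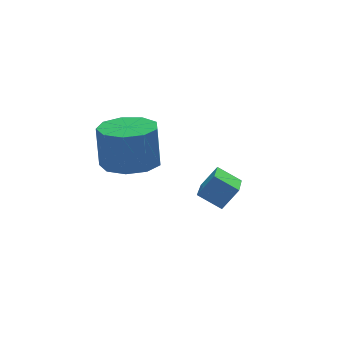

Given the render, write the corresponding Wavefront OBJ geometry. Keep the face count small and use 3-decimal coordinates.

v 2.196 -2.871 -3.686
v 1.533 -2.318 -3.142
v 3.126 -1.169 -4.283
v 2.464 -0.616 -3.739
v 2.796 -2.924 -2.901
v 2.134 -2.371 -2.357
v 3.727 -1.222 -3.498
v 3.064 -0.669 -2.954
v -0.81 -2.238 -1.148
v -0.013 -1.601 -1.156
v -0.074 -1.504 0.48
v -0.87 -2.142 0.488
v -0.609 -1.24 -1.199
v -0.669 -1.143 0.437
v -1.298 -1.346 -1.219
v -1.359 -1.249 0.417
v -1.759 -1.869 -1.205
v -1.819 -1.773 0.431
v -1.776 -2.566 -1.164
v -1.836 -2.469 0.472
v -1.34 -3.109 -1.116
v -1.401 -3.012 0.52
v -0.657 -3.245 -1.083
v -0.717 -3.148 0.553
v -0.045 -2.91 -1.08
v -0.105 -2.813 0.556
v 0.209 -2.26 -1.109
v 0.149 -2.164 0.527
f 2 4 1
f 5 2 1
f 1 4 3
f 3 5 1
f 2 8 4
f 6 2 5
f 6 8 2
f 4 8 3
f 7 5 3
f 3 8 7
f 7 6 5
f 8 6 7
f 10 9 13
f 10 13 11
f 11 13 14
f 11 14 12
f 13 9 15
f 13 15 14
f 14 15 16
f 14 16 12
f 15 9 17
f 15 17 16
f 16 17 18
f 16 18 12
f 17 9 19
f 17 19 18
f 18 19 20
f 18 20 12
f 19 9 21
f 19 21 20
f 20 21 22
f 20 22 12
f 21 9 23
f 21 23 22
f 22 23 24
f 22 24 12
f 23 9 25
f 23 25 24
f 24 25 26
f 24 26 12
f 25 9 27
f 25 27 26
f 26 27 28
f 26 28 12
f 27 9 10
f 27 10 28
f 28 10 11
f 28 11 12



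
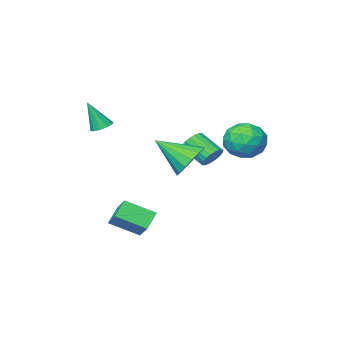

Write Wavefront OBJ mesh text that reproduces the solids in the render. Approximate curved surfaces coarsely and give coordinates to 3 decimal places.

v 0.211 1.484 2.426
v 0.915 1.474 1.73
v 1.249 0.256 3.494
v 1.044 1.858 2.045
v 0.95 2.141 2.462
v 0.658 2.248 2.869
v 0.246 2.15 3.157
v -0.176 1.874 3.25
v -0.494 1.493 3.122
v -0.623 1.109 2.807
v -0.529 0.826 2.39
v -0.237 0.72 1.983
v 0.176 0.817 1.695
v 0.597 1.094 1.602
v -3.675 -2.589 0.591
v -3.116 -2.287 0.77
v -2.746 -3.429 1.547
v -3.305 -3.731 1.369
v -3.289 -2.208 0.968
v -2.92 -3.35 1.745
v -3.529 -2.195 1.101
v -3.159 -3.337 1.878
v -3.794 -2.251 1.145
v -3.424 -3.393 1.923
v -4.039 -2.364 1.094
v -3.669 -3.507 1.871
v -4.22 -2.517 0.956
v -3.85 -3.659 1.733
v -4.307 -2.682 0.755
v -3.938 -3.824 1.532
v -4.285 -2.831 0.526
v -3.916 -3.973 1.303
v -4.158 -2.938 0.308
v -3.788 -4.08 1.085
v -3.947 -2.985 0.139
v -3.577 -4.127 0.916
v -3.688 -2.963 0.048
v -3.319 -4.105 0.825
v -3.428 -2.877 0.051
v -3.058 -4.019 0.828
v -3.21 -2.74 0.148
v -2.841 -3.883 0.925
v -3.073 -2.578 0.321
v -2.703 -3.72 1.098
v -3.039 -2.417 0.541
v -2.67 -3.56 1.318
v 0.934 -0.73 -1.675
v 2.028 -1.604 -0.987
v 1.337 0.52 -0.726
v 2.43 -0.354 -0.038
v 1.61 -0.426 -2.362
v 2.703 -1.3 -1.674
v 2.012 0.824 -1.413
v 3.106 -0.05 -0.725
v -3.533 1.836 3.332
v -2.918 2.177 2.537
v -2.542 0.443 3.503
v -1.927 0.784 2.708
v -1.929 1.301 3.635
v -2.542 2.161 3.53
v -2.918 0.459 2.51
v -3.531 1.319 2.405
v -2.538 1.325 2.029
v -1.926 1.845 2.724
v -3.534 0.775 3.316
v -2.922 1.295 4.011
v -3.313 2.129 2.919
v -2.147 0.491 3.121
v -2.149 0.795 3.666
v -1.787 0.995 3.198
v -3.092 2.12 3.503
v -2.73 2.32 3.035
v -2.149 1.805 3.681
v -2.73 0.3 3.005
v -2.368 0.5 2.537
v -3.673 1.625 2.842
v -3.311 1.825 2.374
v -3.311 0.815 2.359
v -2.727 1.828 2.153
v -2.145 1.009 2.254
v -2.728 0.818 2.138
v -3.088 1.324 2.076
v -2.368 2.134 2.562
v -1.785 1.315 2.662
v -1.787 1.619 3.208
v -2.147 2.125 3.145
v -2.145 1.634 2.263
v -3.675 1.305 3.378
v -3.092 0.486 3.478
v -3.313 0.495 2.895
v -3.673 1.001 2.832
v -3.315 1.611 3.786
v -2.733 0.792 3.887
v -2.372 1.296 3.964
v -2.732 1.802 3.902
v -3.315 0.986 3.777
v 1.572 -3.645 3.226
v 2.088 -3.467 3.102
v 2.068 -4.075 4.674
v 1.914 -3.202 3.24
v 1.609 -3.106 3.373
v 1.29 -3.217 3.449
v 1.079 -3.491 3.441
v 1.056 -3.824 3.35
v 1.23 -4.089 3.211
v 1.535 -4.185 3.079
v 1.854 -4.074 3.002
v 2.066 -3.8 3.011
f 2 1 4
f 2 4 3
f 4 1 5
f 4 5 3
f 5 1 6
f 5 6 3
f 6 1 7
f 6 7 3
f 7 1 8
f 7 8 3
f 8 1 9
f 8 9 3
f 9 1 10
f 9 10 3
f 10 1 11
f 10 11 3
f 11 1 12
f 11 12 3
f 12 1 13
f 12 13 3
f 13 1 14
f 13 14 3
f 14 1 2
f 14 2 3
f 16 15 19
f 16 19 17
f 17 19 20
f 17 20 18
f 19 15 21
f 19 21 20
f 20 21 22
f 20 22 18
f 21 15 23
f 21 23 22
f 22 23 24
f 22 24 18
f 23 15 25
f 23 25 24
f 24 25 26
f 24 26 18
f 25 15 27
f 25 27 26
f 26 27 28
f 26 28 18
f 27 15 29
f 27 29 28
f 28 29 30
f 28 30 18
f 29 15 31
f 29 31 30
f 30 31 32
f 30 32 18
f 31 15 33
f 31 33 32
f 32 33 34
f 32 34 18
f 33 15 35
f 33 35 34
f 34 35 36
f 34 36 18
f 35 15 37
f 35 37 36
f 36 37 38
f 36 38 18
f 37 15 39
f 37 39 38
f 38 39 40
f 38 40 18
f 39 15 41
f 39 41 40
f 40 41 42
f 40 42 18
f 41 15 43
f 41 43 42
f 42 43 44
f 42 44 18
f 43 15 45
f 43 45 44
f 44 45 46
f 44 46 18
f 45 15 16
f 45 16 46
f 46 16 17
f 46 17 18
f 48 50 47
f 51 48 47
f 47 50 49
f 49 51 47
f 48 54 50
f 52 48 51
f 52 54 48
f 50 54 49
f 53 51 49
f 49 54 53
f 53 52 51
f 54 52 53
f 55 92 71
f 92 66 95
f 71 95 60
f 92 95 71
f 55 71 67
f 71 60 72
f 67 72 56
f 71 72 67
f 55 67 76
f 67 56 77
f 76 77 62
f 67 77 76
f 55 76 88
f 76 62 91
f 88 91 65
f 76 91 88
f 55 88 92
f 88 65 96
f 92 96 66
f 88 96 92
f 56 72 83
f 72 60 86
f 83 86 64
f 72 86 83
f 60 95 73
f 95 66 94
f 73 94 59
f 95 94 73
f 66 96 93
f 96 65 89
f 93 89 57
f 96 89 93
f 65 91 90
f 91 62 78
f 90 78 61
f 91 78 90
f 62 77 82
f 77 56 79
f 82 79 63
f 77 79 82
f 58 84 70
f 84 64 85
f 70 85 59
f 84 85 70
f 58 70 68
f 70 59 69
f 68 69 57
f 70 69 68
f 58 68 75
f 68 57 74
f 75 74 61
f 68 74 75
f 58 75 80
f 75 61 81
f 80 81 63
f 75 81 80
f 58 80 84
f 80 63 87
f 84 87 64
f 80 87 84
f 59 85 73
f 85 64 86
f 73 86 60
f 85 86 73
f 57 69 93
f 69 59 94
f 93 94 66
f 69 94 93
f 61 74 90
f 74 57 89
f 90 89 65
f 74 89 90
f 63 81 82
f 81 61 78
f 82 78 62
f 81 78 82
f 64 87 83
f 87 63 79
f 83 79 56
f 87 79 83
f 98 97 100
f 98 100 99
f 100 97 101
f 100 101 99
f 101 97 102
f 101 102 99
f 102 97 103
f 102 103 99
f 103 97 104
f 103 104 99
f 104 97 105
f 104 105 99
f 105 97 106
f 105 106 99
f 106 97 107
f 106 107 99
f 107 97 108
f 107 108 99
f 108 97 98
f 108 98 99



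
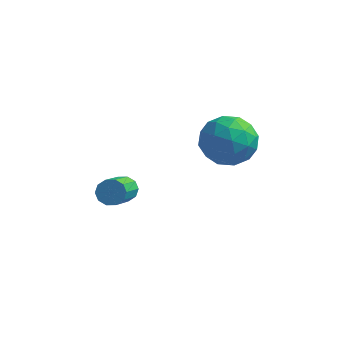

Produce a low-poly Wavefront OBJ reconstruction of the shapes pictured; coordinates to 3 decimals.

v -4.067 3.496 -3.437
v -3.512 3.645 -3.355
v -3.239 2.073 -2.36
v -3.793 1.924 -2.443
v -3.705 3.782 -3.085
v -3.432 2.21 -2.091
v -4.036 3.809 -2.95
v -3.763 2.238 -1.956
v -4.379 3.718 -3.001
v -4.105 2.146 -2.007
v -4.602 3.541 -3.219
v -4.329 1.969 -2.224
v -4.621 3.347 -3.52
v -4.348 1.775 -2.525
v -4.428 3.21 -3.789
v -4.155 1.638 -2.795
v -4.097 3.182 -3.924
v -3.824 1.611 -2.93
v -3.755 3.274 -3.873
v -3.481 1.702 -2.879
v -3.531 3.451 -3.656
v -3.258 1.879 -2.661
v -0.567 3.104 1.488
v 0.362 3.729 1.602
v 0.138 2.331 -0.002
v 1.067 2.956 0.112
v 0.843 2.141 0.854
v 0.407 2.619 1.775
v 0.093 3.441 -0.175
v -0.343 3.919 0.746
v 0.769 3.938 0.574
v 1.232 3.134 1.211
v -0.732 2.926 0.389
v -0.269 2.122 1.026
v -0.164 3.484 1.676
v 0.664 2.576 -0.076
v 0.533 2.096 0.361
v 1.078 2.464 0.428
v -0.138 2.832 1.777
v 0.408 3.199 1.845
v 0.691 2.265 1.405
v 0.092 2.861 -0.245
v 0.638 3.228 -0.177
v -0.578 3.596 1.172
v -0.033 3.964 1.239
v -0.191 3.795 0.195
v 0.621 3.975 1.139
v 1.035 3.52 0.263
v 0.463 3.806 0.094
v 0.207 4.086 0.635
v 0.893 3.502 1.513
v 1.307 3.048 0.637
v 1.176 2.568 1.074
v 0.92 2.849 1.615
v 1.133 3.625 0.909
v -0.807 3.012 0.963
v -0.393 2.558 0.087
v -0.42 3.211 -0.015
v -0.676 3.492 0.526
v -0.535 2.54 1.337
v -0.121 2.085 0.461
v 0.293 1.974 0.965
v 0.037 2.254 1.506
v -0.633 2.435 0.691
f 2 1 5
f 2 5 3
f 3 5 6
f 3 6 4
f 5 1 7
f 5 7 6
f 6 7 8
f 6 8 4
f 7 1 9
f 7 9 8
f 8 9 10
f 8 10 4
f 9 1 11
f 9 11 10
f 10 11 12
f 10 12 4
f 11 1 13
f 11 13 12
f 12 13 14
f 12 14 4
f 13 1 15
f 13 15 14
f 14 15 16
f 14 16 4
f 15 1 17
f 15 17 16
f 16 17 18
f 16 18 4
f 17 1 19
f 17 19 18
f 18 19 20
f 18 20 4
f 19 1 21
f 19 21 20
f 20 21 22
f 20 22 4
f 21 1 2
f 21 2 22
f 22 2 3
f 22 3 4
f 23 60 39
f 60 34 63
f 39 63 28
f 60 63 39
f 23 39 35
f 39 28 40
f 35 40 24
f 39 40 35
f 23 35 44
f 35 24 45
f 44 45 30
f 35 45 44
f 23 44 56
f 44 30 59
f 56 59 33
f 44 59 56
f 23 56 60
f 56 33 64
f 60 64 34
f 56 64 60
f 24 40 51
f 40 28 54
f 51 54 32
f 40 54 51
f 28 63 41
f 63 34 62
f 41 62 27
f 63 62 41
f 34 64 61
f 64 33 57
f 61 57 25
f 64 57 61
f 33 59 58
f 59 30 46
f 58 46 29
f 59 46 58
f 30 45 50
f 45 24 47
f 50 47 31
f 45 47 50
f 26 52 38
f 52 32 53
f 38 53 27
f 52 53 38
f 26 38 36
f 38 27 37
f 36 37 25
f 38 37 36
f 26 36 43
f 36 25 42
f 43 42 29
f 36 42 43
f 26 43 48
f 43 29 49
f 48 49 31
f 43 49 48
f 26 48 52
f 48 31 55
f 52 55 32
f 48 55 52
f 27 53 41
f 53 32 54
f 41 54 28
f 53 54 41
f 25 37 61
f 37 27 62
f 61 62 34
f 37 62 61
f 29 42 58
f 42 25 57
f 58 57 33
f 42 57 58
f 31 49 50
f 49 29 46
f 50 46 30
f 49 46 50
f 32 55 51
f 55 31 47
f 51 47 24
f 55 47 51



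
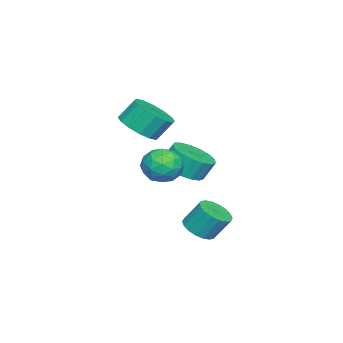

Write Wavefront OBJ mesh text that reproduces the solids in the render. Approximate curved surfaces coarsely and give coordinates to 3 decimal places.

v -0.953 -1.351 -2.462
v 0.022 -1.093 -2.406
v -0.152 -0.63 -1.503
v -1.127 -0.889 -1.558
v -0.183 -0.721 -2.636
v -0.358 -0.258 -1.733
v -0.565 -0.493 -2.827
v -0.739 -0.03 -1.923
v -1.036 -0.462 -2.933
v -1.21 0.001 -2.03
v -1.487 -0.635 -2.932
v -1.661 -0.172 -2.028
v -1.816 -0.971 -2.823
v -1.99 -0.509 -1.919
v -1.948 -1.395 -2.631
v -2.122 -0.932 -1.727
v -1.851 -1.809 -2.4
v -2.025 -1.346 -1.497
v -1.549 -2.118 -2.184
v -1.723 -1.655 -1.28
v -1.11 -2.251 -2.031
v -1.284 -1.789 -1.128
v -0.635 -2.179 -1.977
v -0.809 -1.716 -1.073
v -0.233 -1.916 -2.034
v -0.407 -1.453 -1.13
v 0.004 -1.524 -2.189
v -0.17 -1.062 -1.285
v 2.788 -0.484 -0.98
v 3.612 -0.182 -1.148
v 3.268 -1.118 0.228
v 4.092 -0.816 0.06
v 3.444 -0.244 0.287
v 3.147 0.148 -0.46
v 3.733 -1.448 -0.46
v 3.436 -1.056 -1.207
v 4.196 -0.777 -0.827
v 4.017 -0.033 -0.366
v 2.863 -1.267 -0.554
v 2.684 -0.523 -0.093
v 3.158 -0.277 -1.17
v 3.722 -1.023 0.25
v 3.341 -0.686 0.383
v 3.825 -0.509 0.284
v 2.884 -0.084 -0.765
v 3.369 0.094 -0.864
v 3.27 0.058 -0.021
v 3.511 -1.394 -0.056
v 3.996 -1.216 -0.155
v 3.055 -0.791 -1.204
v 3.539 -0.614 -1.303
v 3.61 -1.358 -0.899
v 3.985 -0.45 -1.08
v 4.268 -0.822 -0.371
v 4.057 -1.194 -0.676
v 3.882 -0.964 -1.115
v 3.88 -0.012 -0.809
v 4.162 -0.385 -0.099
v 3.781 -0.049 0.034
v 3.607 0.182 -0.405
v 4.224 -0.362 -0.621
v 2.718 -0.915 -0.821
v 3 -1.288 -0.111
v 3.273 -1.482 -0.515
v 3.099 -1.251 -0.954
v 2.612 -0.478 -0.549
v 2.895 -0.85 0.16
v 2.998 -0.336 0.195
v 2.823 -0.106 -0.244
v 2.656 -0.938 -0.299
v 1.895 0.309 -4.386
v 2.658 0.414 -4.388
v 2.567 1.096 -3.356
v 1.805 0.991 -3.354
v 2.544 0.679 -4.573
v 2.453 1.361 -3.542
v 2.302 0.871 -4.721
v 2.211 1.553 -3.69
v 1.979 0.951 -4.803
v 1.888 1.633 -3.771
v 1.639 0.904 -4.802
v 1.548 1.586 -3.77
v 1.35 0.74 -4.718
v 1.26 1.421 -3.687
v 1.17 0.49 -4.569
v 1.079 1.171 -3.537
v 1.133 0.204 -4.384
v 1.042 0.886 -3.352
v 1.247 -0.061 -4.198
v 1.156 0.621 -3.167
v 1.489 -0.253 -4.05
v 1.398 0.429 -3.019
v 1.812 -0.333 -3.969
v 1.721 0.349 -2.937
v 2.152 -0.286 -3.97
v 2.061 0.396 -2.938
v 2.44 -0.121 -4.053
v 2.35 0.56 -3.022
v 2.621 0.129 -4.203
v 2.53 0.81 -3.171
v 0.76 -2.621 0.336
v 1.669 -2.232 0.378
v 1.37 -1.63 1.287
v 0.46 -2.019 1.244
v 1.403 -1.913 0.079
v 1.103 -1.311 0.987
v 0.964 -1.784 -0.152
v 0.664 -1.182 0.757
v 0.47 -1.879 -0.252
v 0.17 -1.277 0.657
v 0.054 -2.172 -0.194
v -0.246 -1.571 0.714
v -0.173 -2.586 0.005
v -0.472 -1.985 0.914
v -0.15 -3.01 0.293
v -0.449 -2.408 1.202
v 0.117 -3.329 0.593
v -0.183 -2.727 1.501
v 0.556 -3.458 0.823
v 0.256 -2.856 1.732
v 1.05 -3.363 0.923
v 0.75 -2.761 1.832
v 1.466 -3.069 0.866
v 1.166 -2.468 1.774
v 1.692 -2.655 0.666
v 1.393 -2.054 1.575
f 2 1 5
f 2 5 3
f 3 5 6
f 3 6 4
f 5 1 7
f 5 7 6
f 6 7 8
f 6 8 4
f 7 1 9
f 7 9 8
f 8 9 10
f 8 10 4
f 9 1 11
f 9 11 10
f 10 11 12
f 10 12 4
f 11 1 13
f 11 13 12
f 12 13 14
f 12 14 4
f 13 1 15
f 13 15 14
f 14 15 16
f 14 16 4
f 15 1 17
f 15 17 16
f 16 17 18
f 16 18 4
f 17 1 19
f 17 19 18
f 18 19 20
f 18 20 4
f 19 1 21
f 19 21 20
f 20 21 22
f 20 22 4
f 21 1 23
f 21 23 22
f 22 23 24
f 22 24 4
f 23 1 25
f 23 25 24
f 24 25 26
f 24 26 4
f 25 1 27
f 25 27 26
f 26 27 28
f 26 28 4
f 27 1 2
f 27 2 28
f 28 2 3
f 28 3 4
f 29 66 45
f 66 40 69
f 45 69 34
f 66 69 45
f 29 45 41
f 45 34 46
f 41 46 30
f 45 46 41
f 29 41 50
f 41 30 51
f 50 51 36
f 41 51 50
f 29 50 62
f 50 36 65
f 62 65 39
f 50 65 62
f 29 62 66
f 62 39 70
f 66 70 40
f 62 70 66
f 30 46 57
f 46 34 60
f 57 60 38
f 46 60 57
f 34 69 47
f 69 40 68
f 47 68 33
f 69 68 47
f 40 70 67
f 70 39 63
f 67 63 31
f 70 63 67
f 39 65 64
f 65 36 52
f 64 52 35
f 65 52 64
f 36 51 56
f 51 30 53
f 56 53 37
f 51 53 56
f 32 58 44
f 58 38 59
f 44 59 33
f 58 59 44
f 32 44 42
f 44 33 43
f 42 43 31
f 44 43 42
f 32 42 49
f 42 31 48
f 49 48 35
f 42 48 49
f 32 49 54
f 49 35 55
f 54 55 37
f 49 55 54
f 32 54 58
f 54 37 61
f 58 61 38
f 54 61 58
f 33 59 47
f 59 38 60
f 47 60 34
f 59 60 47
f 31 43 67
f 43 33 68
f 67 68 40
f 43 68 67
f 35 48 64
f 48 31 63
f 64 63 39
f 48 63 64
f 37 55 56
f 55 35 52
f 56 52 36
f 55 52 56
f 38 61 57
f 61 37 53
f 57 53 30
f 61 53 57
f 72 71 75
f 72 75 73
f 73 75 76
f 73 76 74
f 75 71 77
f 75 77 76
f 76 77 78
f 76 78 74
f 77 71 79
f 77 79 78
f 78 79 80
f 78 80 74
f 79 71 81
f 79 81 80
f 80 81 82
f 80 82 74
f 81 71 83
f 81 83 82
f 82 83 84
f 82 84 74
f 83 71 85
f 83 85 84
f 84 85 86
f 84 86 74
f 85 71 87
f 85 87 86
f 86 87 88
f 86 88 74
f 87 71 89
f 87 89 88
f 88 89 90
f 88 90 74
f 89 71 91
f 89 91 90
f 90 91 92
f 90 92 74
f 91 71 93
f 91 93 92
f 92 93 94
f 92 94 74
f 93 71 95
f 93 95 94
f 94 95 96
f 94 96 74
f 95 71 97
f 95 97 96
f 96 97 98
f 96 98 74
f 97 71 99
f 97 99 98
f 98 99 100
f 98 100 74
f 99 71 72
f 99 72 100
f 100 72 73
f 100 73 74
f 102 101 105
f 102 105 103
f 103 105 106
f 103 106 104
f 105 101 107
f 105 107 106
f 106 107 108
f 106 108 104
f 107 101 109
f 107 109 108
f 108 109 110
f 108 110 104
f 109 101 111
f 109 111 110
f 110 111 112
f 110 112 104
f 111 101 113
f 111 113 112
f 112 113 114
f 112 114 104
f 113 101 115
f 113 115 114
f 114 115 116
f 114 116 104
f 115 101 117
f 115 117 116
f 116 117 118
f 116 118 104
f 117 101 119
f 117 119 118
f 118 119 120
f 118 120 104
f 119 101 121
f 119 121 120
f 120 121 122
f 120 122 104
f 121 101 123
f 121 123 122
f 122 123 124
f 122 124 104
f 123 101 125
f 123 125 124
f 124 125 126
f 124 126 104
f 125 101 102
f 125 102 126
f 126 102 103
f 126 103 104



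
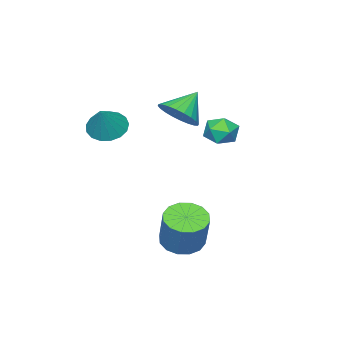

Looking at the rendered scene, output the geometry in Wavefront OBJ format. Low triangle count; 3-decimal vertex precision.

v -1.399 0.08 0.212
v -0.909 0.17 0.941
v -1.571 -1.31 0.499
v -1.081 -1.22 1.228
v -1.882 -0.849 1.185
v -1.775 0.01 1.008
v -0.705 -1.15 0.432
v -0.598 -0.291 0.255
v -0.48 -0.59 1.078
v -1.208 -0.404 1.543
v -1.272 -0.736 -0.103
v -2 -0.55 0.362
v 2.585 0.426 -4.163
v 3.43 -0.106 -4.228
v 3.999 0.583 -2.461
v 3.155 1.114 -2.397
v 3.542 0.351 -4.443
v 4.112 1.04 -2.676
v 3.399 0.829 -4.583
v 3.968 1.517 -2.816
v 3.037 1.198 -4.61
v 3.607 1.886 -2.843
v 2.554 1.36 -4.518
v 3.124 2.049 -2.751
v 2.08 1.272 -4.33
v 2.649 1.961 -2.564
v 1.741 0.957 -4.099
v 2.31 1.646 -2.332
v 1.628 0.5 -3.884
v 2.198 1.189 -2.117
v 1.772 0.023 -3.744
v 2.341 0.711 -1.977
v 2.133 -0.346 -3.717
v 2.703 0.342 -1.95
v 2.616 -0.509 -3.809
v 3.186 0.18 -2.042
v 3.091 -0.421 -3.996
v 3.66 0.268 -2.23
v 2.451 -3.902 1.307
v 2.913 -3.277 0.761
v 3.389 -3.438 2.633
v 2.562 -3.039 0.926
v 2.186 -2.999 1.178
v 1.871 -3.166 1.459
v 1.688 -3.501 1.706
v 1.68 -3.928 1.861
v 1.849 -4.35 1.889
v 2.155 -4.669 1.784
v 2.53 -4.812 1.569
v 2.886 -4.747 1.294
v 3.143 -4.488 1.022
v 3.241 -4.095 0.815
v 3.158 -3.658 0.721
v -1.242 -3.014 1.037
v -0.5 -2.966 1.82
v -2.418 -2.866 2.143
v -0.542 -2.559 1.722
v -0.69 -2.221 1.519
v -0.922 -2.003 1.242
v -1.203 -1.94 0.935
v -1.49 -2.04 0.643
v -1.74 -2.288 0.411
v -1.913 -2.647 0.275
v -1.985 -3.062 0.254
v -1.943 -3.469 0.353
v -1.795 -3.807 0.556
v -1.563 -4.025 0.832
v -1.281 -4.088 1.14
v -0.994 -3.988 1.432
v -0.745 -3.74 1.663
v -0.572 -3.381 1.8
f 1 12 6
f 1 6 2
f 1 2 8
f 1 8 11
f 1 11 12
f 2 6 10
f 6 12 5
f 12 11 3
f 11 8 7
f 8 2 9
f 4 10 5
f 4 5 3
f 4 3 7
f 4 7 9
f 4 9 10
f 5 10 6
f 3 5 12
f 7 3 11
f 9 7 8
f 10 9 2
f 14 13 17
f 14 17 15
f 15 17 18
f 15 18 16
f 17 13 19
f 17 19 18
f 18 19 20
f 18 20 16
f 19 13 21
f 19 21 20
f 20 21 22
f 20 22 16
f 21 13 23
f 21 23 22
f 22 23 24
f 22 24 16
f 23 13 25
f 23 25 24
f 24 25 26
f 24 26 16
f 25 13 27
f 25 27 26
f 26 27 28
f 26 28 16
f 27 13 29
f 27 29 28
f 28 29 30
f 28 30 16
f 29 13 31
f 29 31 30
f 30 31 32
f 30 32 16
f 31 13 33
f 31 33 32
f 32 33 34
f 32 34 16
f 33 13 35
f 33 35 34
f 34 35 36
f 34 36 16
f 35 13 37
f 35 37 36
f 36 37 38
f 36 38 16
f 37 13 14
f 37 14 38
f 38 14 15
f 38 15 16
f 40 39 42
f 40 42 41
f 42 39 43
f 42 43 41
f 43 39 44
f 43 44 41
f 44 39 45
f 44 45 41
f 45 39 46
f 45 46 41
f 46 39 47
f 46 47 41
f 47 39 48
f 47 48 41
f 48 39 49
f 48 49 41
f 49 39 50
f 49 50 41
f 50 39 51
f 50 51 41
f 51 39 52
f 51 52 41
f 52 39 53
f 52 53 41
f 53 39 40
f 53 40 41
f 55 54 57
f 55 57 56
f 57 54 58
f 57 58 56
f 58 54 59
f 58 59 56
f 59 54 60
f 59 60 56
f 60 54 61
f 60 61 56
f 61 54 62
f 61 62 56
f 62 54 63
f 62 63 56
f 63 54 64
f 63 64 56
f 64 54 65
f 64 65 56
f 65 54 66
f 65 66 56
f 66 54 67
f 66 67 56
f 67 54 68
f 67 68 56
f 68 54 69
f 68 69 56
f 69 54 70
f 69 70 56
f 70 54 71
f 70 71 56
f 71 54 55
f 71 55 56



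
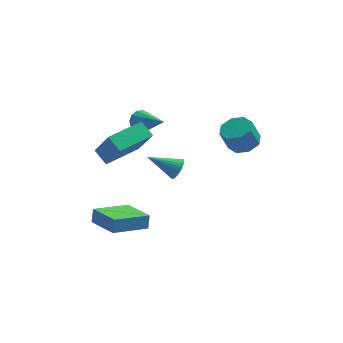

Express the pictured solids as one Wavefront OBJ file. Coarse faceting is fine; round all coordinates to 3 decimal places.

v 0.428 0.207 0.019
v 0.72 0.541 0.521
v -1.128 0.273 0.881
v 0.643 0.738 0.367
v 0.534 0.853 0.16
v 0.408 0.871 -0.068
v 0.285 0.787 -0.284
v 0.184 0.615 -0.453
v 0.12 0.381 -0.55
v 0.103 0.121 -0.561
v 0.136 -0.127 -0.483
v 0.213 -0.324 -0.329
v 0.323 -0.439 -0.122
v 0.448 -0.457 0.107
v 0.571 -0.373 0.322
v 0.672 -0.201 0.491
v 0.736 0.033 0.588
v 0.753 0.293 0.599
v -4.013 -0.23 -4.052
v -3.946 0.086 -3.265
v -2.285 0.929 -4.666
v -2.217 1.244 -3.88
v -2.803 -1.764 -3.54
v -2.735 -1.449 -2.754
v -1.074 -0.606 -4.155
v -1.007 -0.29 -3.368
v -3.74 -0.284 1.788
v -2.967 -1.13 3.536
v -2.179 1.223 1.828
v -1.406 0.376 3.576
v -3.134 -0.896 1.224
v -2.361 -1.743 2.972
v -1.573 0.61 1.264
v -0.8 -0.236 3.012
v 3.811 2.194 0.667
v 4.639 2.414 1.003
v 4.177 2.225 2.268
v 3.349 2.006 1.933
v 4.219 2.975 0.933
v 3.757 2.786 2.198
v 3.56 3.079 0.708
v 3.098 2.89 1.973
v 3.048 2.664 0.459
v 2.586 2.476 1.724
v 2.983 1.975 0.332
v 2.521 1.786 1.597
v 3.403 1.414 0.402
v 2.941 1.225 1.667
v 4.062 1.31 0.627
v 3.6 1.121 1.892
v 4.574 1.724 0.876
v 4.112 1.536 2.141
v -1.611 3.387 1.228
v -1.232 3.28 0.624
v -0.349 2.073 2.252
v -1.059 3.594 0.814
v -1.061 3.842 1.135
v -1.237 3.946 1.485
v -1.532 3.872 1.753
v -1.852 3.645 1.855
v -2.095 3.335 1.757
v -2.185 3.042 1.492
v -2.092 2.858 1.142
v -1.846 2.842 0.819
v -1.526 3 0.627
f 2 1 4
f 2 4 3
f 4 1 5
f 4 5 3
f 5 1 6
f 5 6 3
f 6 1 7
f 6 7 3
f 7 1 8
f 7 8 3
f 8 1 9
f 8 9 3
f 9 1 10
f 9 10 3
f 10 1 11
f 10 11 3
f 11 1 12
f 11 12 3
f 12 1 13
f 12 13 3
f 13 1 14
f 13 14 3
f 14 1 15
f 14 15 3
f 15 1 16
f 15 16 3
f 16 1 17
f 16 17 3
f 17 1 18
f 17 18 3
f 18 1 2
f 18 2 3
f 20 22 19
f 23 20 19
f 19 22 21
f 21 23 19
f 20 26 22
f 24 20 23
f 24 26 20
f 22 26 21
f 25 23 21
f 21 26 25
f 25 24 23
f 26 24 25
f 28 30 27
f 31 28 27
f 27 30 29
f 29 31 27
f 28 34 30
f 32 28 31
f 32 34 28
f 30 34 29
f 33 31 29
f 29 34 33
f 33 32 31
f 34 32 33
f 36 35 39
f 36 39 37
f 37 39 40
f 37 40 38
f 39 35 41
f 39 41 40
f 40 41 42
f 40 42 38
f 41 35 43
f 41 43 42
f 42 43 44
f 42 44 38
f 43 35 45
f 43 45 44
f 44 45 46
f 44 46 38
f 45 35 47
f 45 47 46
f 46 47 48
f 46 48 38
f 47 35 49
f 47 49 48
f 48 49 50
f 48 50 38
f 49 35 51
f 49 51 50
f 50 51 52
f 50 52 38
f 51 35 36
f 51 36 52
f 52 36 37
f 52 37 38
f 54 53 56
f 54 56 55
f 56 53 57
f 56 57 55
f 57 53 58
f 57 58 55
f 58 53 59
f 58 59 55
f 59 53 60
f 59 60 55
f 60 53 61
f 60 61 55
f 61 53 62
f 61 62 55
f 62 53 63
f 62 63 55
f 63 53 64
f 63 64 55
f 64 53 65
f 64 65 55
f 65 53 54
f 65 54 55

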